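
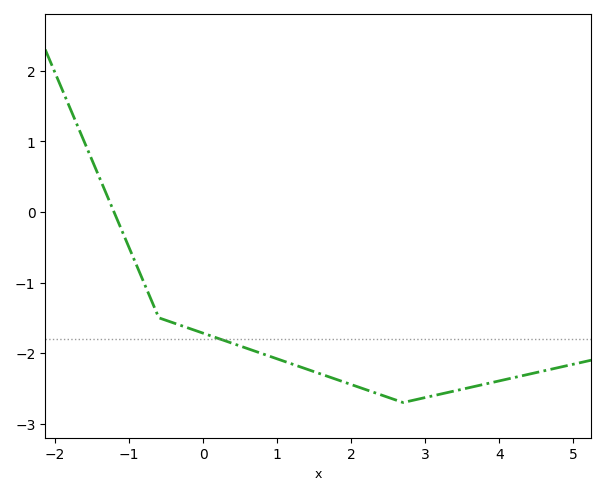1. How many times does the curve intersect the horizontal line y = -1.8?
1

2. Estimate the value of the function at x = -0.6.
-1.5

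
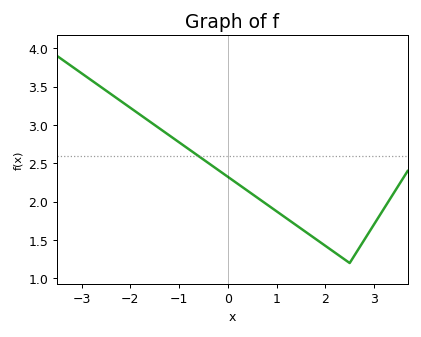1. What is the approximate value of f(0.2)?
2.25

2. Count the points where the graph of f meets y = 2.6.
1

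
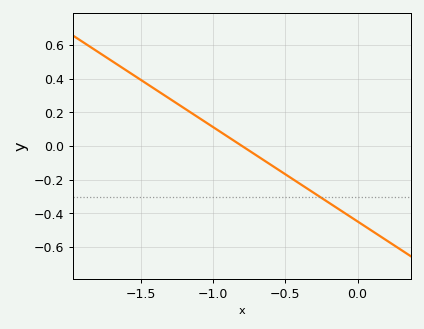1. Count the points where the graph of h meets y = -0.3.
1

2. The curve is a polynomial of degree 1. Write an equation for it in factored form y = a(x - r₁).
y = -0.56(x + 0.8)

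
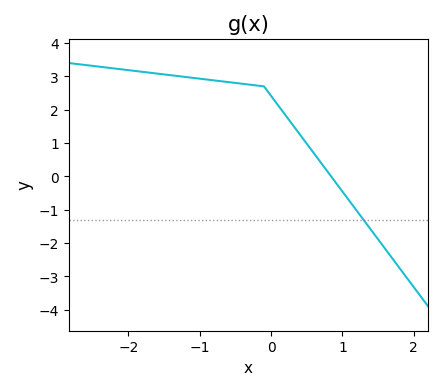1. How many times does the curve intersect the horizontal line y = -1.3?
1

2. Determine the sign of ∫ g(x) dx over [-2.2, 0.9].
positive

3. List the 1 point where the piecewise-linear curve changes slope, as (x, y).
(-0.1, 2.7)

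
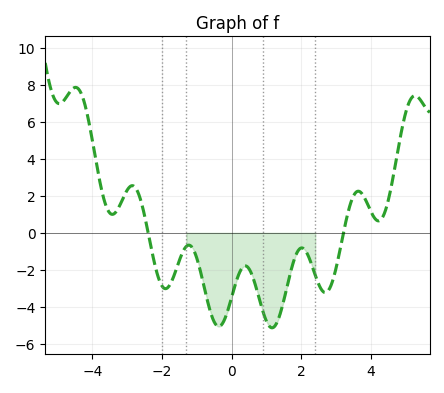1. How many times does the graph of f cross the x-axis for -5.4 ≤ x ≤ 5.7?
2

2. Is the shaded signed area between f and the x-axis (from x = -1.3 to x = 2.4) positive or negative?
negative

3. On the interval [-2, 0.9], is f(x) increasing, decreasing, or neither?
neither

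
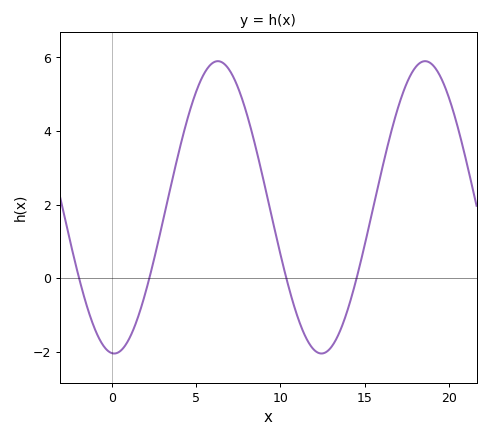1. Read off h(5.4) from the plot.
5.51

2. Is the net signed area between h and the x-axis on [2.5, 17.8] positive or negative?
positive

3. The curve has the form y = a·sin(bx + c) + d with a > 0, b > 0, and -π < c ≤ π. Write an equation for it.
y = 3.97sin(0.51x - 1.63) + 1.93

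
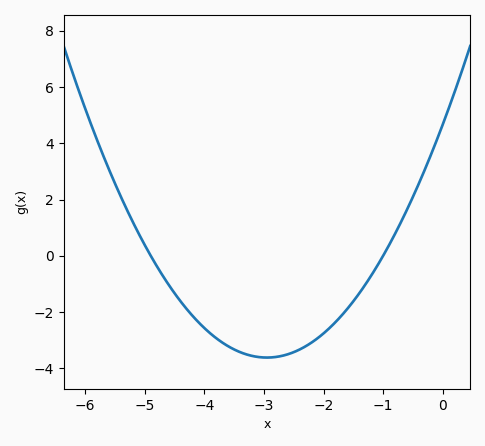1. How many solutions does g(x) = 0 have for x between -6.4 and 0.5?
2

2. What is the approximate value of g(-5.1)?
0.8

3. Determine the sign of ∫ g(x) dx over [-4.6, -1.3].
negative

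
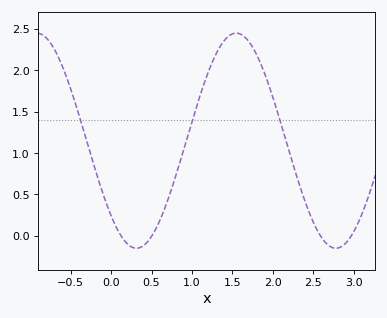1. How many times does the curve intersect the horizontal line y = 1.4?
3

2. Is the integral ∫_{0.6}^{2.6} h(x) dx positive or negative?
positive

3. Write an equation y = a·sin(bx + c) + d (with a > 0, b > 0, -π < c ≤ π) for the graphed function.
y = 1.3sin(2.55x - 2.37) + 1.15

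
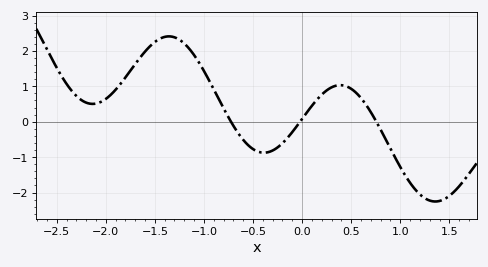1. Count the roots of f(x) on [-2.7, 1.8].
3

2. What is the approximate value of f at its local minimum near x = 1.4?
-2.25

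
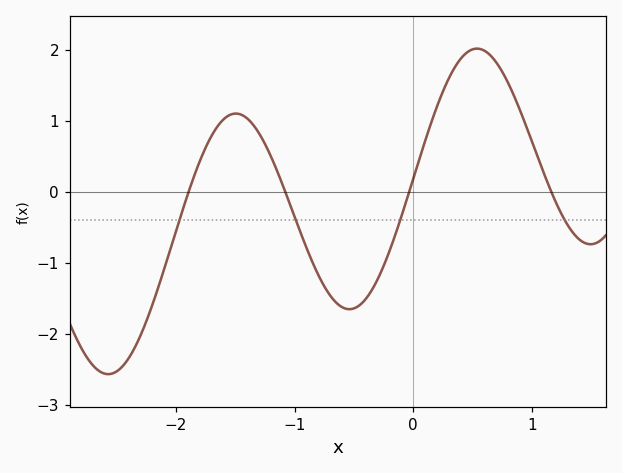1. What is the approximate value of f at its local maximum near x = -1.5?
1.1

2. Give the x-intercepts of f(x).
-1.9, -1.1, 0, 1.2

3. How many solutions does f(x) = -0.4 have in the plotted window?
4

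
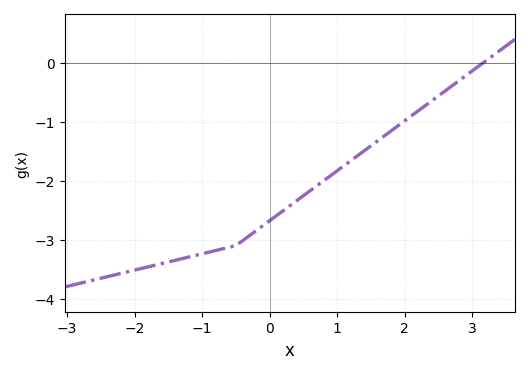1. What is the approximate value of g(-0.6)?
-3.13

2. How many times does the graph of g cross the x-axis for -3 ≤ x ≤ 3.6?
1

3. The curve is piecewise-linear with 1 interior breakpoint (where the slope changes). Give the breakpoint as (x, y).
(-0.5, -3.1)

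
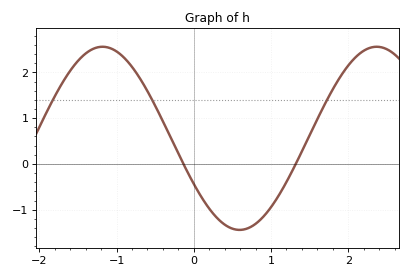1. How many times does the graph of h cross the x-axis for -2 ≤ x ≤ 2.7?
2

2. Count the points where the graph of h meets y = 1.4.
3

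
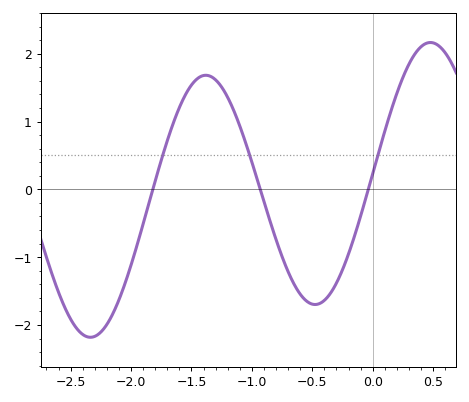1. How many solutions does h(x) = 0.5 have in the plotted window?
3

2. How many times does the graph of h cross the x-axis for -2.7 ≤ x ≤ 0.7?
3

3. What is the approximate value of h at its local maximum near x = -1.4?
1.7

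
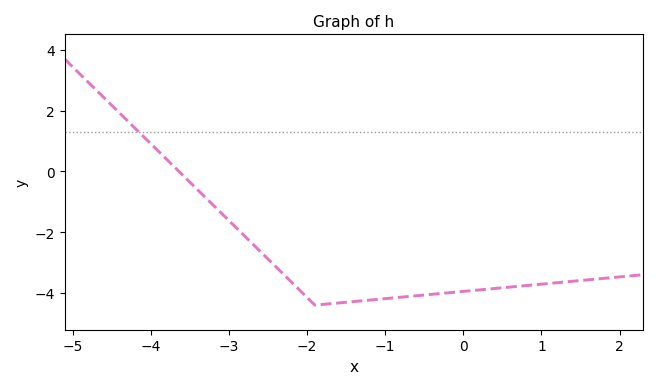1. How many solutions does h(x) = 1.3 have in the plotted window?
1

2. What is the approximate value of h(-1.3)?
-4.2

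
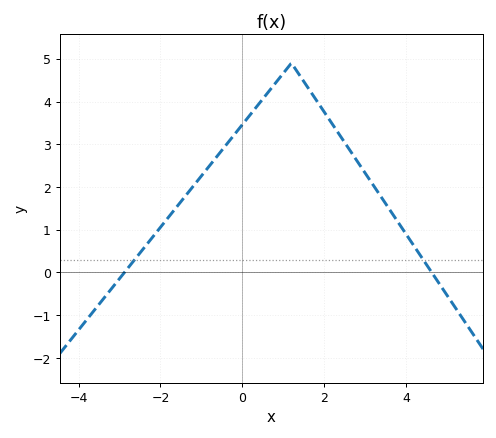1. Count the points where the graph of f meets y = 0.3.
2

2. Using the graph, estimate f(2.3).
3.33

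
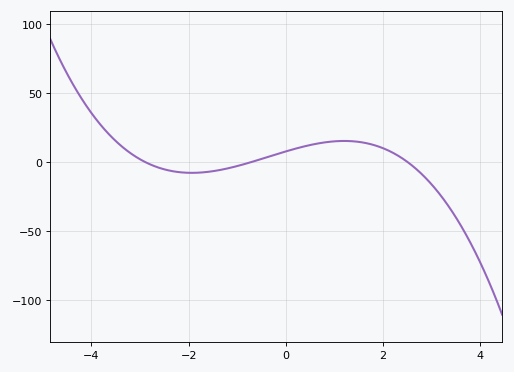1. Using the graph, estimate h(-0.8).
-1.04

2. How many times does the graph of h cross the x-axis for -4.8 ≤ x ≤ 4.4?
3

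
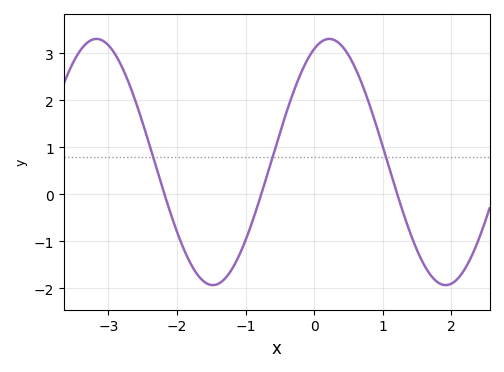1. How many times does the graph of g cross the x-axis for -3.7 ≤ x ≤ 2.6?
3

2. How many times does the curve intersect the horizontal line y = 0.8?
3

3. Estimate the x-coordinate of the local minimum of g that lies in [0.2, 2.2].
1.92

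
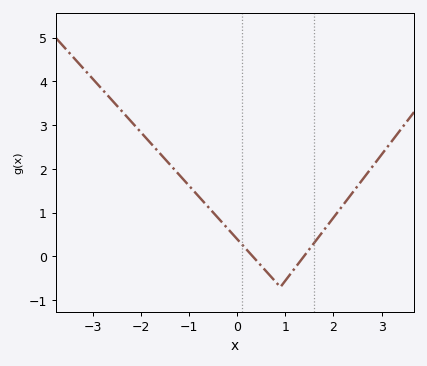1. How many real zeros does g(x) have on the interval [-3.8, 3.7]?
2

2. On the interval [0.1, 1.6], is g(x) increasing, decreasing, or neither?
neither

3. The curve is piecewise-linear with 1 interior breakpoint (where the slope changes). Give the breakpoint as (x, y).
(0.9, -0.7)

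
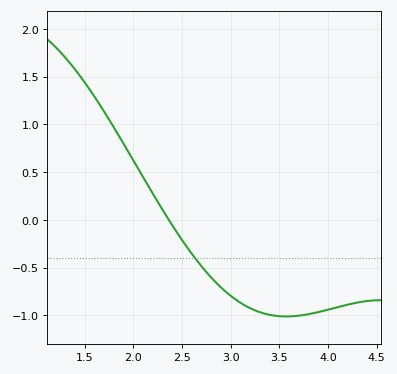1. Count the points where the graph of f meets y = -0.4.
1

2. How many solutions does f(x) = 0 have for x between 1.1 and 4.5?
1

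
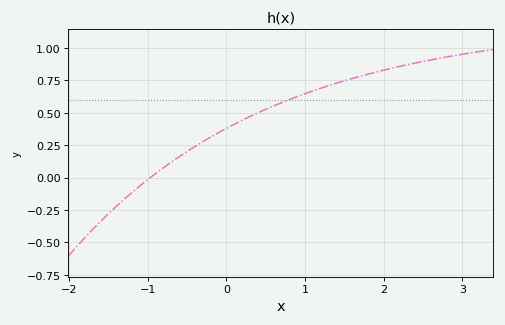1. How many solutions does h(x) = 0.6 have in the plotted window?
1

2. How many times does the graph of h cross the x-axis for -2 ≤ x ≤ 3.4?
1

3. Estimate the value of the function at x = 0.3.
0.48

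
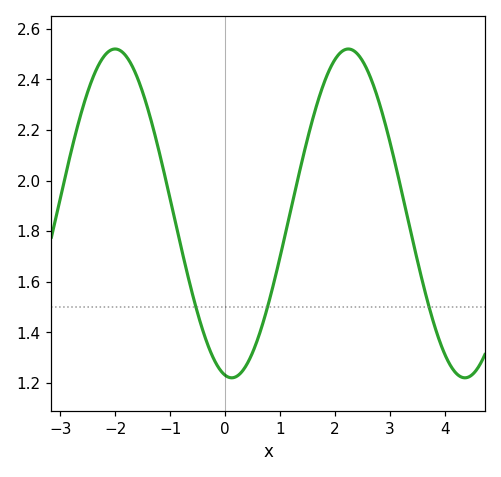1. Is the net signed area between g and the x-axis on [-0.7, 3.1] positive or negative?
positive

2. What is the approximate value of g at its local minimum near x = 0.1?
1.22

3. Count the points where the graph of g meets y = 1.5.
3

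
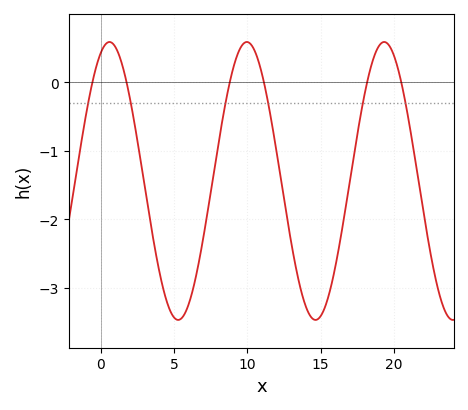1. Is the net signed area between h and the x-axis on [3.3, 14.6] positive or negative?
negative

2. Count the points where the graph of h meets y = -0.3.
6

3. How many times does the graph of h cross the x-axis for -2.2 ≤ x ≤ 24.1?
6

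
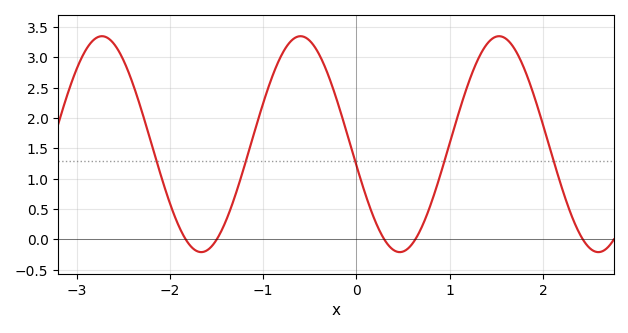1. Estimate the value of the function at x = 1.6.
3.3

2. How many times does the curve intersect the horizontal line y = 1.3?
5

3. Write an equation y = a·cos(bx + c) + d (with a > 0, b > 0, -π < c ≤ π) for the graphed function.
y = 1.78cos(3x + 1.8) + 1.57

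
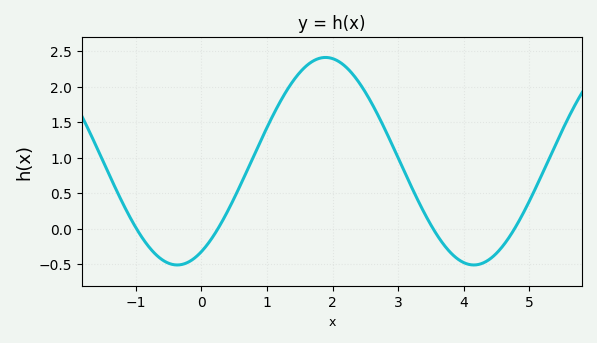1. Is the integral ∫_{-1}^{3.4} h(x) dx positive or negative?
positive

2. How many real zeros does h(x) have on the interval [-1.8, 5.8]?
4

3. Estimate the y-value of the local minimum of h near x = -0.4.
-0.51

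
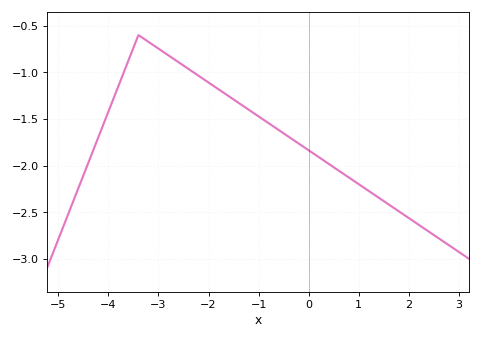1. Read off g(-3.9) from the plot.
-1.28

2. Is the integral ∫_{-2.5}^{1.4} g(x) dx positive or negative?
negative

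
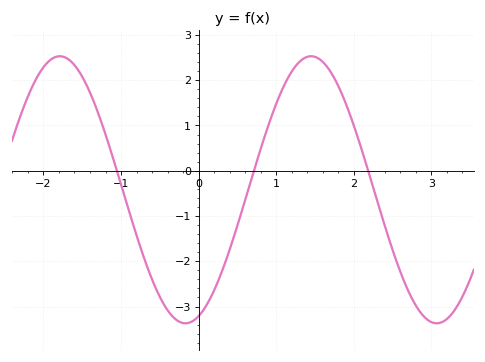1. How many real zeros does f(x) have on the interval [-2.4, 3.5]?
3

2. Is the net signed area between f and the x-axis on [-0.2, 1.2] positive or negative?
negative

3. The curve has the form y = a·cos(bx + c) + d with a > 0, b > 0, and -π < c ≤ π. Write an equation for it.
y = 2.95cos(1.9x - 2.8) - 0.42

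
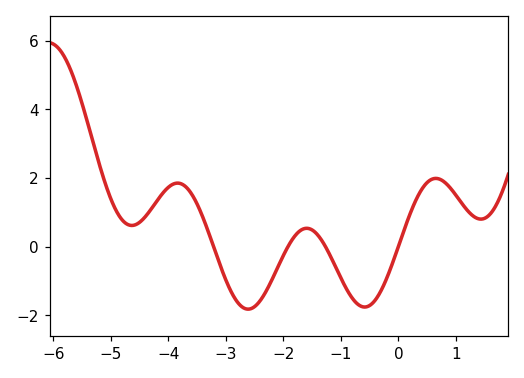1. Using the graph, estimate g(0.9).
1.71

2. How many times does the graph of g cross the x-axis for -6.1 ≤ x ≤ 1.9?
4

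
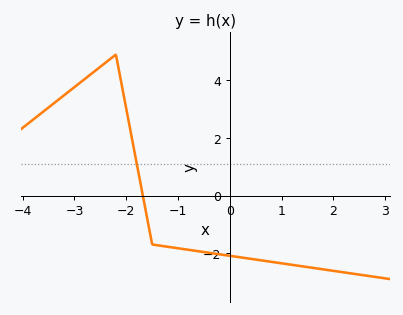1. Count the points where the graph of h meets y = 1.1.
1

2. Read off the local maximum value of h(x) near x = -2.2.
4.8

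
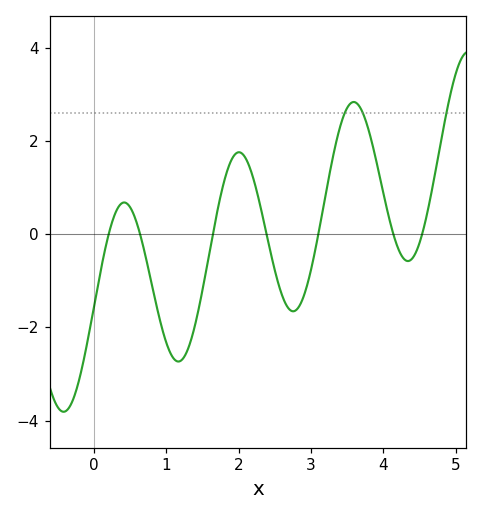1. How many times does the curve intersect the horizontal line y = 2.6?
3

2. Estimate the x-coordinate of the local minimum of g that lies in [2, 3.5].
2.76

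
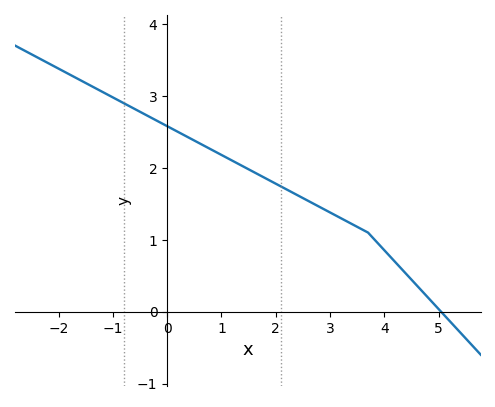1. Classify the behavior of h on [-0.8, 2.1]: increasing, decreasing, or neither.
decreasing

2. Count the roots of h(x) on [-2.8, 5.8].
1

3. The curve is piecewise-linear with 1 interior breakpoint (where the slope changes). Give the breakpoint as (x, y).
(3.7, 1.1)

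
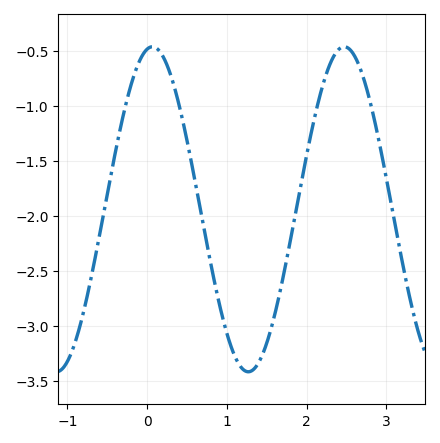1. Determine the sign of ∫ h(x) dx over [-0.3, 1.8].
negative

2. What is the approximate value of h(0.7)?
-2.07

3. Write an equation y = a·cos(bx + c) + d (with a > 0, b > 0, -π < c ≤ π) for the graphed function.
y = 1.48cos(2.61x - 0.172) - 1.94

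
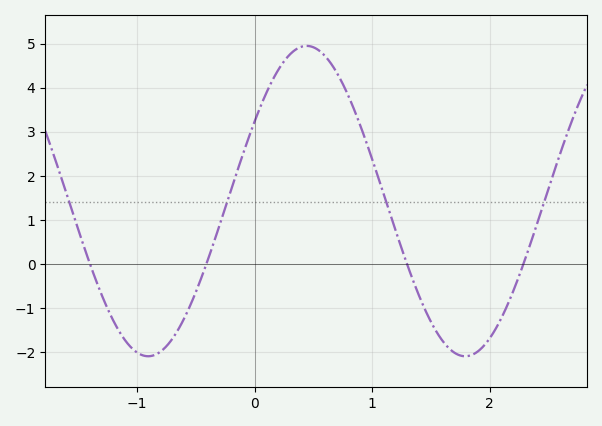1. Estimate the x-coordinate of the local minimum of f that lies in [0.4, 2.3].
1.8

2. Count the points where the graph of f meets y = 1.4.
4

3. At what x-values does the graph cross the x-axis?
-1.4, -0.4, 1.3, 2.3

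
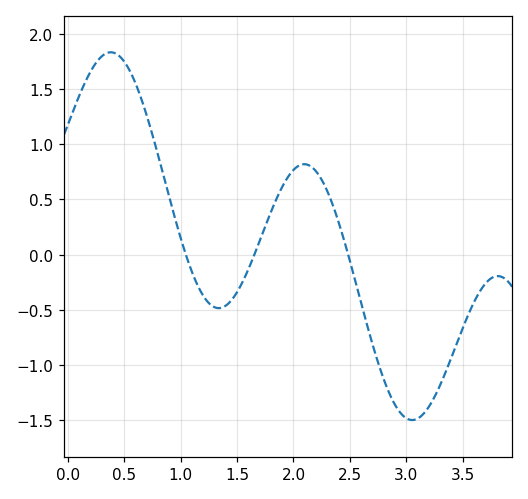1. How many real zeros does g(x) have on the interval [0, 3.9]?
3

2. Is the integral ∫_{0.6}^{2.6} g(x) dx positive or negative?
positive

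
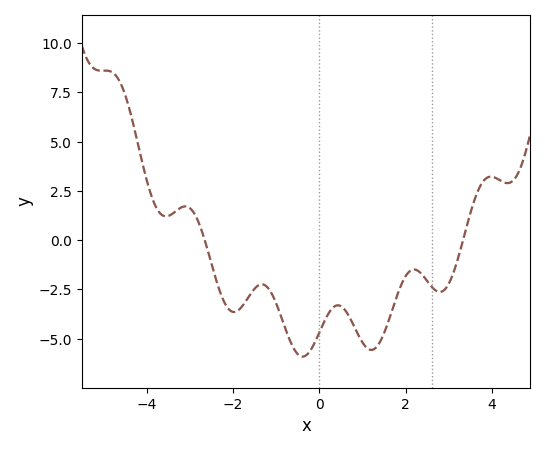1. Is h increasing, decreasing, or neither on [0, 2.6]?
neither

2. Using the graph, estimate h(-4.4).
6.6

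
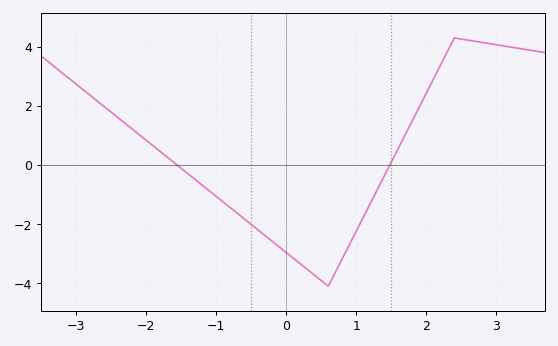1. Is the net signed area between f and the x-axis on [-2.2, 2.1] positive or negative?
negative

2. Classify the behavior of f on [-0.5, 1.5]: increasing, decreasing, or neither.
neither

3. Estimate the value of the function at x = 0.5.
-4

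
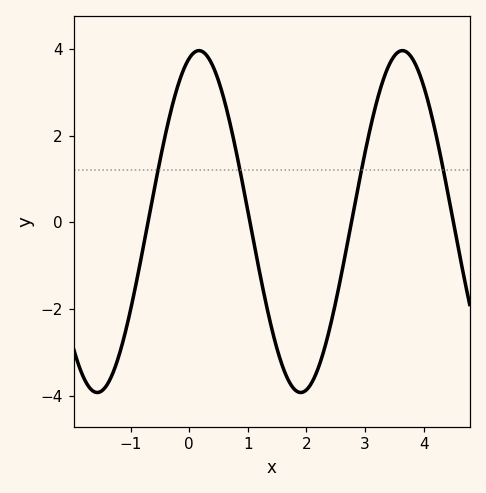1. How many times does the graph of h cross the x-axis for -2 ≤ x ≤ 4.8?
4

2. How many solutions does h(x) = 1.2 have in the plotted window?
4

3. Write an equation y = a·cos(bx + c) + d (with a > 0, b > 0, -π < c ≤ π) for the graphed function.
y = 3.94cos(1.8x - 0.3) + 0.02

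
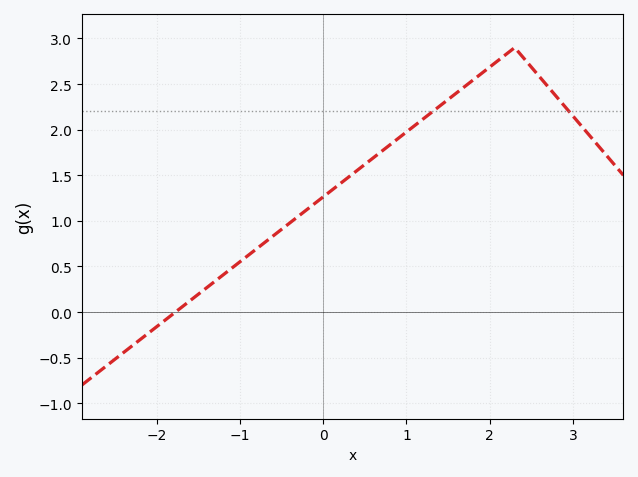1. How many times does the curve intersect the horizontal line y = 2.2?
2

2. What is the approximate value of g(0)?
1.25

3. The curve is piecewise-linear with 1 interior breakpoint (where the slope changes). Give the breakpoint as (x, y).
(2.3, 2.9)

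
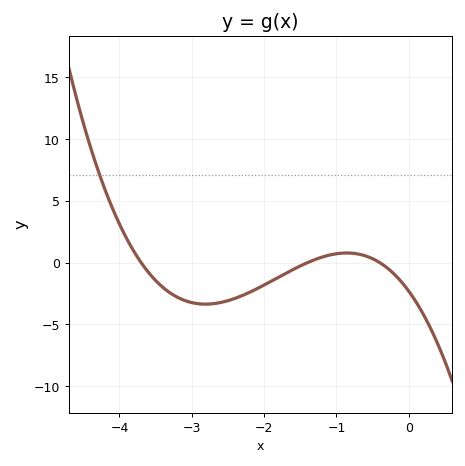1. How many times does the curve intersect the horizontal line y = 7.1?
1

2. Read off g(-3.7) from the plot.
0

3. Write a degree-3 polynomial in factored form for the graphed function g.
y = -1.11(x + 3.7)(x + 1.4)(x + 0.4)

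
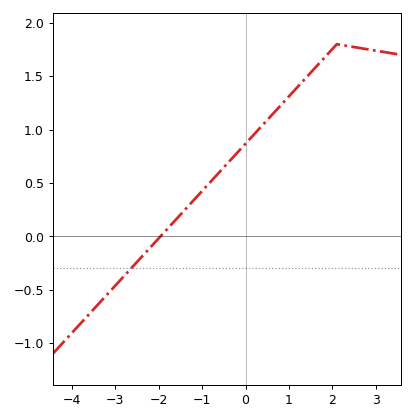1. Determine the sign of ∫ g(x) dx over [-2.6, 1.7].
positive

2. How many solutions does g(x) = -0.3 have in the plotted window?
1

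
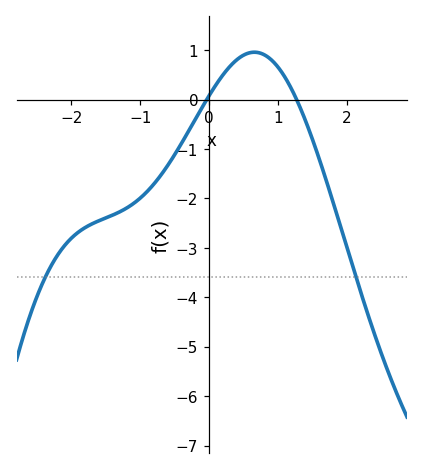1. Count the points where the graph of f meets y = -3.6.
2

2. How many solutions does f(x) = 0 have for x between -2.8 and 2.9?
2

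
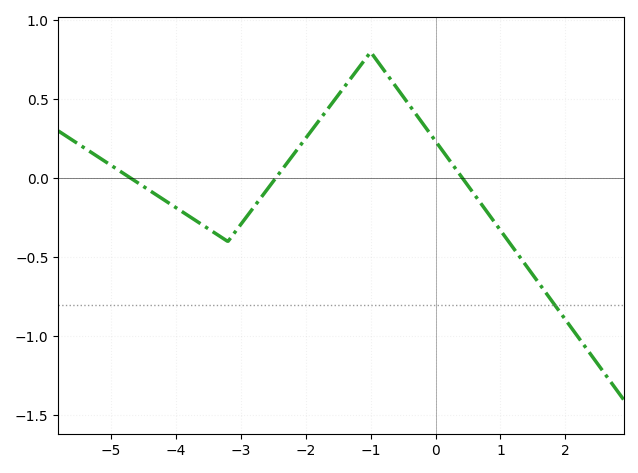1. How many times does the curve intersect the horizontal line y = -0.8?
1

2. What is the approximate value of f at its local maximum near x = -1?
0.8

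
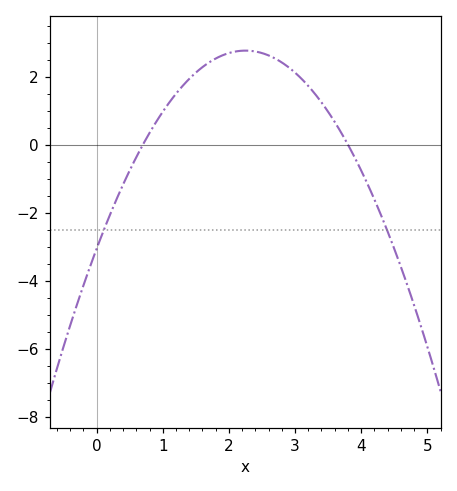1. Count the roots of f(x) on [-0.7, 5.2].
2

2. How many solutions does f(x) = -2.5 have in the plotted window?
2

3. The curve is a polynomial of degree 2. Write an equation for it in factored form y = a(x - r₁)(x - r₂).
y = -1.15(x - 0.7)(x - 3.8)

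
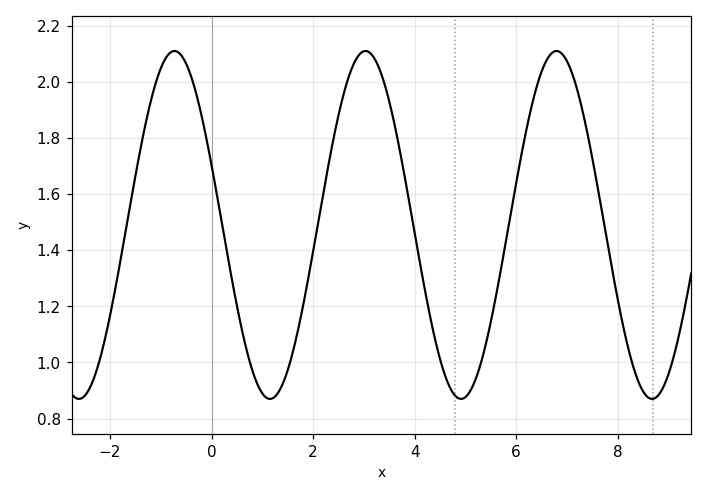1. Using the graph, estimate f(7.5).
1.73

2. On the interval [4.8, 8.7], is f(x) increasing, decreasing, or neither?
neither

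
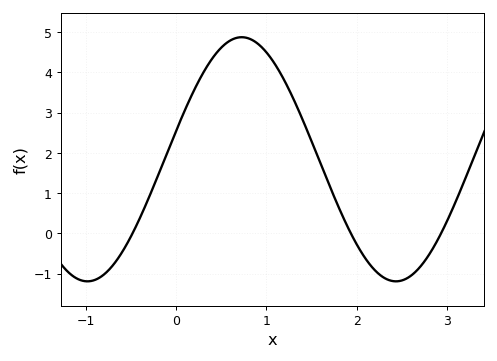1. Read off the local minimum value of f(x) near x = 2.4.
-1.2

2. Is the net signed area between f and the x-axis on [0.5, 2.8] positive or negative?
positive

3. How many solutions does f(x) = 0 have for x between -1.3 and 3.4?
3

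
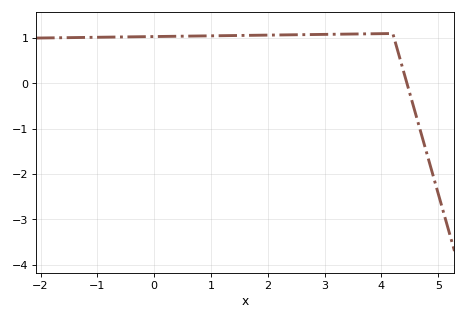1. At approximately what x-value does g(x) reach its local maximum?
4.2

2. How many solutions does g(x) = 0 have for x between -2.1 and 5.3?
1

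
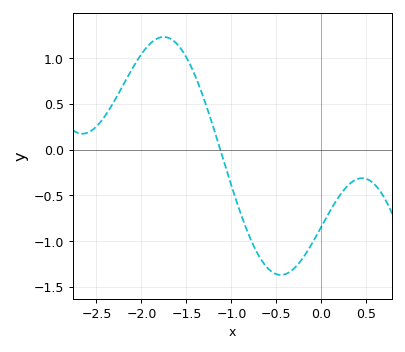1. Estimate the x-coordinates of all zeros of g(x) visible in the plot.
-1.1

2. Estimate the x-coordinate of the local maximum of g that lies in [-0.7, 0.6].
0.45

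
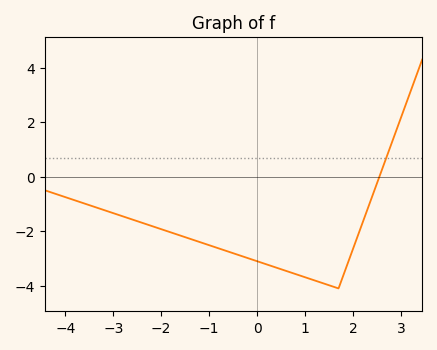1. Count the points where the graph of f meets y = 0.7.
1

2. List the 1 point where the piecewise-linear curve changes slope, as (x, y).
(1.7, -4.1)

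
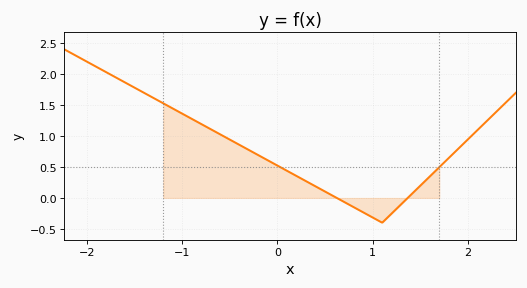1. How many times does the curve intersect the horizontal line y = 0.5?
2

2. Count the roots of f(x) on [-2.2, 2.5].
2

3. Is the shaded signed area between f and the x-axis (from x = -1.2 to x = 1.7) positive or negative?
positive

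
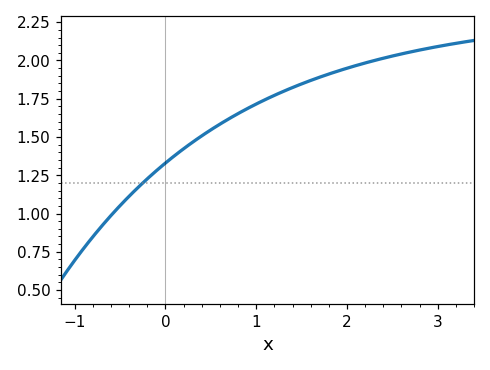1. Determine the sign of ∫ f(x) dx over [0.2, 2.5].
positive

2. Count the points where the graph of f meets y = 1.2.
1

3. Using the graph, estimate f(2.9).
2.08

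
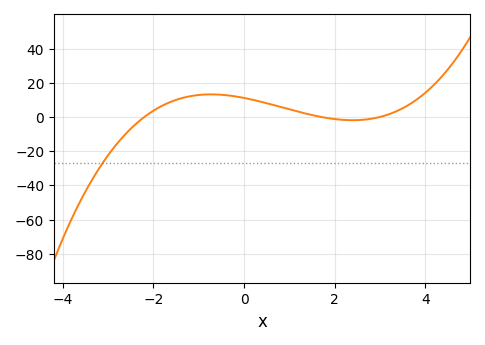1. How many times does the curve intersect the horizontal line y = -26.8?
1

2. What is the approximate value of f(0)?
12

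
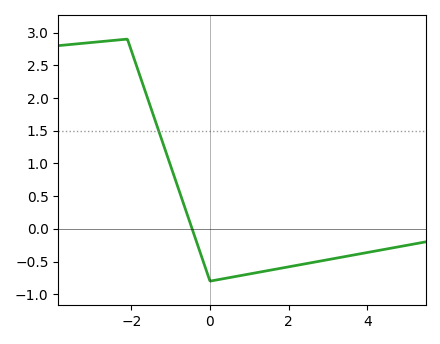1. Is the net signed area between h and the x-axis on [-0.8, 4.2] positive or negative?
negative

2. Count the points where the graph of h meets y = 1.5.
1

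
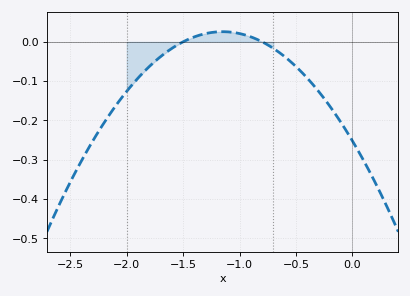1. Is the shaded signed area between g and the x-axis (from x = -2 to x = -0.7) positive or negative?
negative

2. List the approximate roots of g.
-1.5, -0.8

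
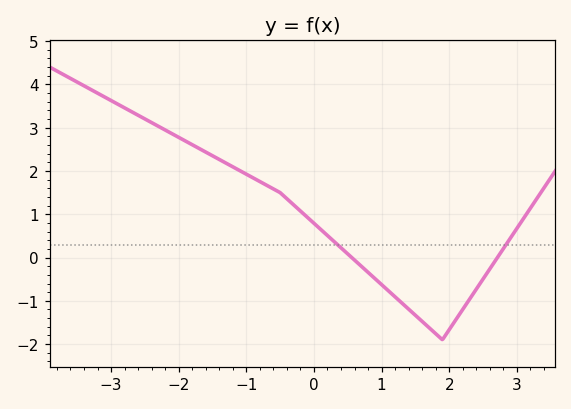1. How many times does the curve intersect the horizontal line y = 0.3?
2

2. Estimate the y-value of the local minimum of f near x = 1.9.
-1.9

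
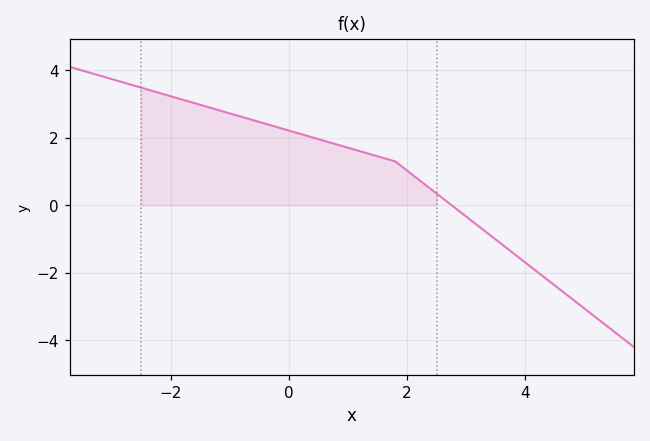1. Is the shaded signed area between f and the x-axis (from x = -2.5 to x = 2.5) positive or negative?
positive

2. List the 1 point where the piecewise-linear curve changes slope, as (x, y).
(1.8, 1.3)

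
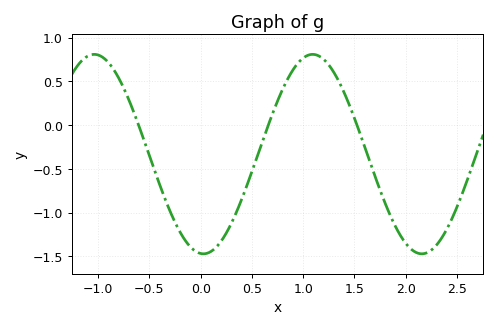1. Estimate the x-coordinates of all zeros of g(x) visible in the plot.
-0.6, 0.7, 1.5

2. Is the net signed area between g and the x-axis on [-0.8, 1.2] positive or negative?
negative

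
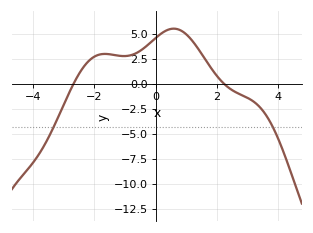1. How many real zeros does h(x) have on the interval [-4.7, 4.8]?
2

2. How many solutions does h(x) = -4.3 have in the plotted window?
2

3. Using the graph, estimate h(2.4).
-0.429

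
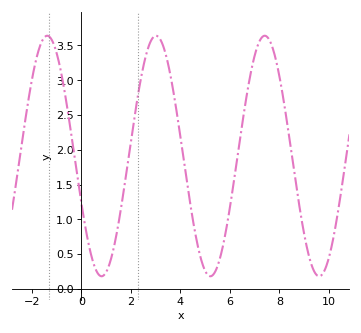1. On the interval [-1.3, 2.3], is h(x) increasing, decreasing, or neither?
neither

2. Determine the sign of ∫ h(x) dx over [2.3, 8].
positive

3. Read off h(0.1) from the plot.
1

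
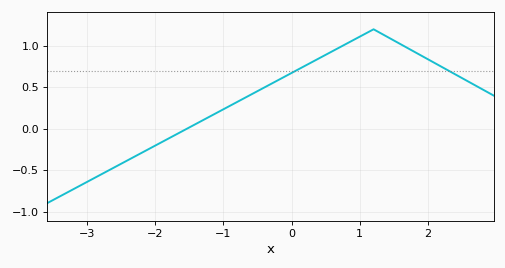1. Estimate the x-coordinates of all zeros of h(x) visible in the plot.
-1.5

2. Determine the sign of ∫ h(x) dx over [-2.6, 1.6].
positive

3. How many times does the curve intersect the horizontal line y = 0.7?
2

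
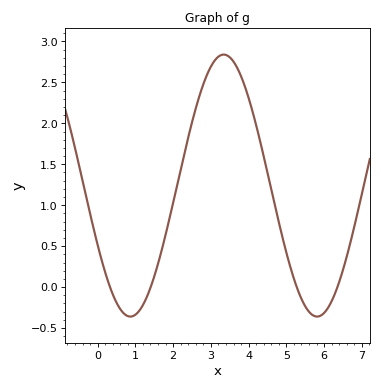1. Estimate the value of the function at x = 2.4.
1.83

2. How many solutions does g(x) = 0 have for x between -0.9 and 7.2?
4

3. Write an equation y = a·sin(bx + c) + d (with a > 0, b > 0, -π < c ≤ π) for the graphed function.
y = 1.6sin(1.27x - 2.67) + 1.24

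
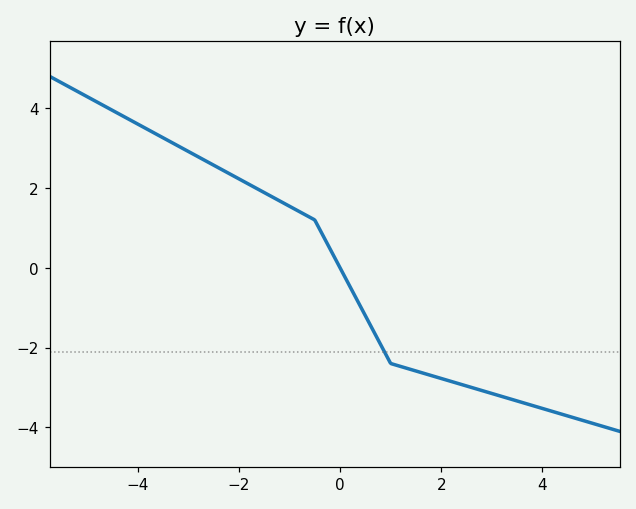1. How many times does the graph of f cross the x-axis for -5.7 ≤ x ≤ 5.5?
1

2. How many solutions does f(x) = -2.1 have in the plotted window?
1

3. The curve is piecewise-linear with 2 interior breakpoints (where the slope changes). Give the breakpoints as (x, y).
(-0.5, 1.2); (1, -2.4)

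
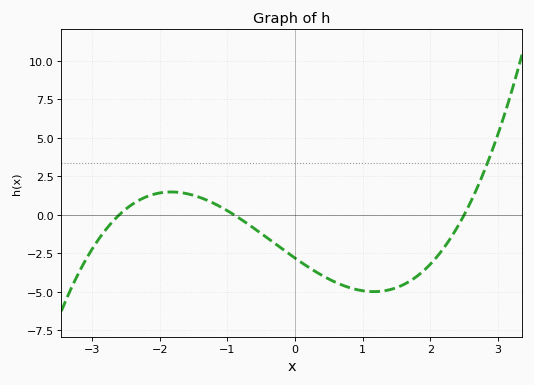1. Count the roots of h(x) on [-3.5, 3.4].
3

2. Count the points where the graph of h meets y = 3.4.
1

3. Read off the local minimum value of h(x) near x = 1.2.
-5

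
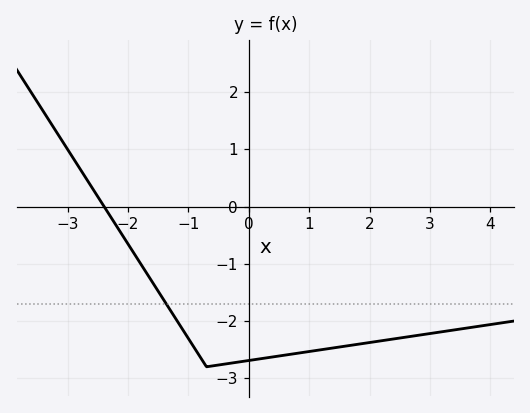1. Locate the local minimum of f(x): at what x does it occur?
-0.6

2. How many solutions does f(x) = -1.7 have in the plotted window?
1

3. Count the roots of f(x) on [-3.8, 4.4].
1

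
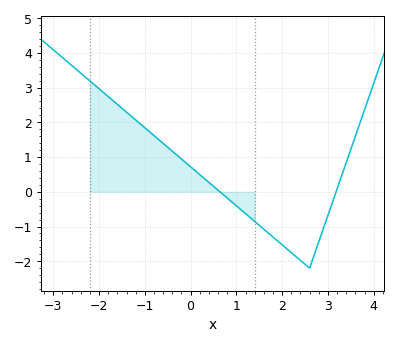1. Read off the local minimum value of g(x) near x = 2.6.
-2.2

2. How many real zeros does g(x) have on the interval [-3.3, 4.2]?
2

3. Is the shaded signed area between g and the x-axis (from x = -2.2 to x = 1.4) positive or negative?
positive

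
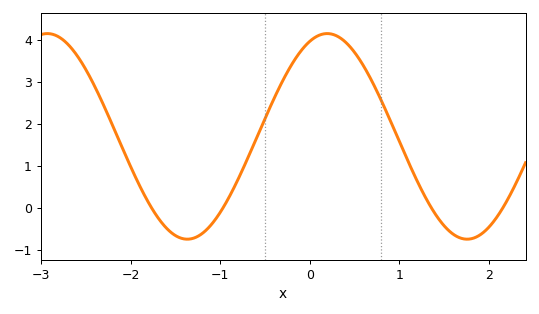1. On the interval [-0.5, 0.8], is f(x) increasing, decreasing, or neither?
neither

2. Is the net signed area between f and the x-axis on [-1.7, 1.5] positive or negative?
positive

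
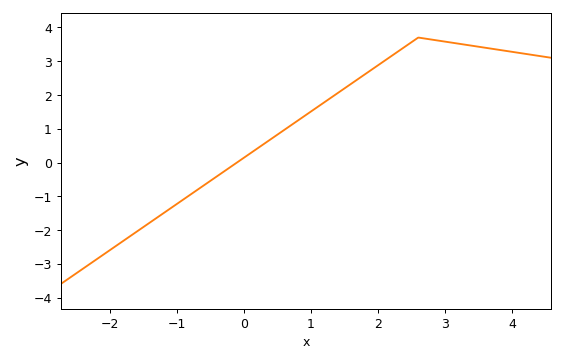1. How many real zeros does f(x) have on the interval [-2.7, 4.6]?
1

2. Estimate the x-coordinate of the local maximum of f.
2.6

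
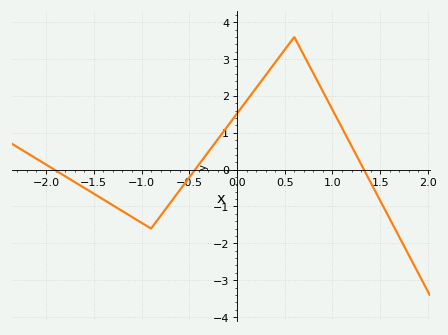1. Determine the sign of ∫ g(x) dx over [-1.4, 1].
positive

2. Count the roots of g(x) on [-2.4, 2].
3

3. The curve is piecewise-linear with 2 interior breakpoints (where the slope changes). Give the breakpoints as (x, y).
(-0.9, -1.6); (0.6, 3.6)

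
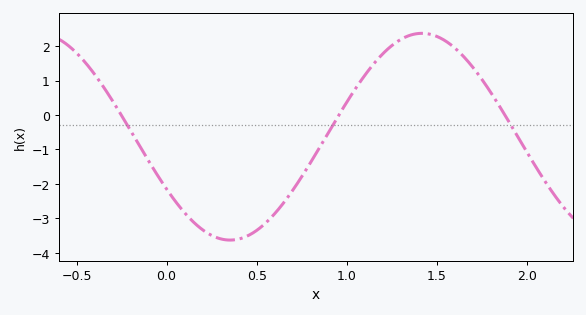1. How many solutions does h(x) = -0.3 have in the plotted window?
3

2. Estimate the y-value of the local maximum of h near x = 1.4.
2.37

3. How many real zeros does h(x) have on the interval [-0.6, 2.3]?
3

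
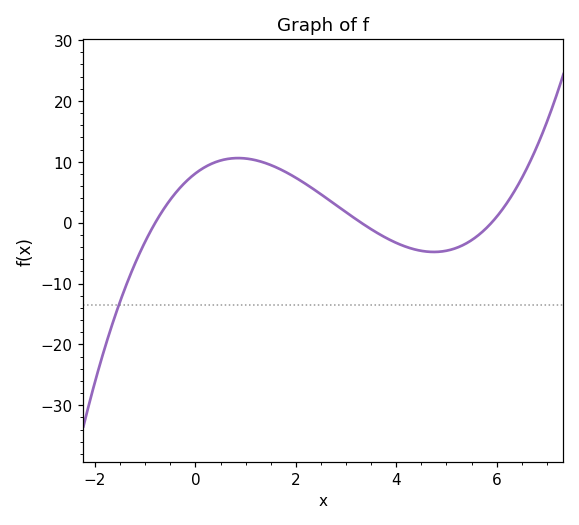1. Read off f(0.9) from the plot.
11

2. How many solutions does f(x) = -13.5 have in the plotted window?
1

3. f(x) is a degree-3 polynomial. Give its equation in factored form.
y = 0.52(x + 0.8)(x - 3.3)(x - 5.9)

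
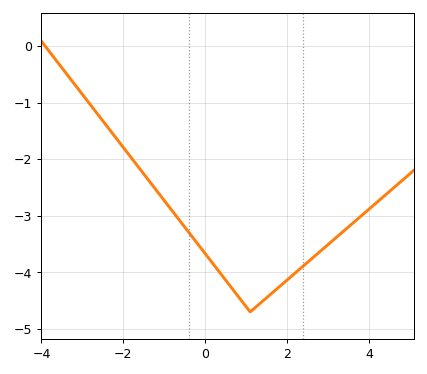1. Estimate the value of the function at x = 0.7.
-4.32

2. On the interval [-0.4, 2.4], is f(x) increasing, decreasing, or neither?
neither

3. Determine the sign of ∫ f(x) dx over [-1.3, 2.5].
negative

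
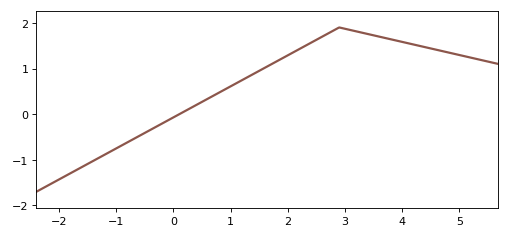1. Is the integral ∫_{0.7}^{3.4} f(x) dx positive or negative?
positive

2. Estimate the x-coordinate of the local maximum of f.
3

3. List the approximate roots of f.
0.2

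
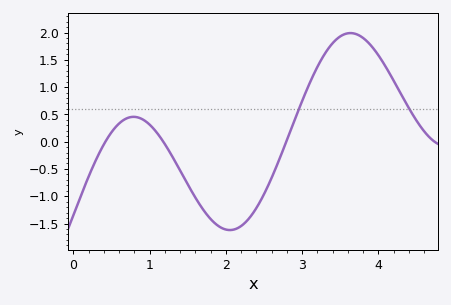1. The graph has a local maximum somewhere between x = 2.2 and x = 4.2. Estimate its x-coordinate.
3.63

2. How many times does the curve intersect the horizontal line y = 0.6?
2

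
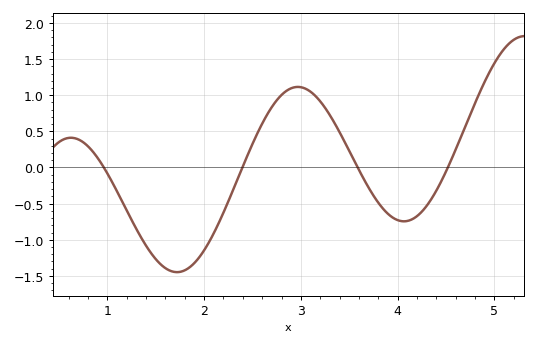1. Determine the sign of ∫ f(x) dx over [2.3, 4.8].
positive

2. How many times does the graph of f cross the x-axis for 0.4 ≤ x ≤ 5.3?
4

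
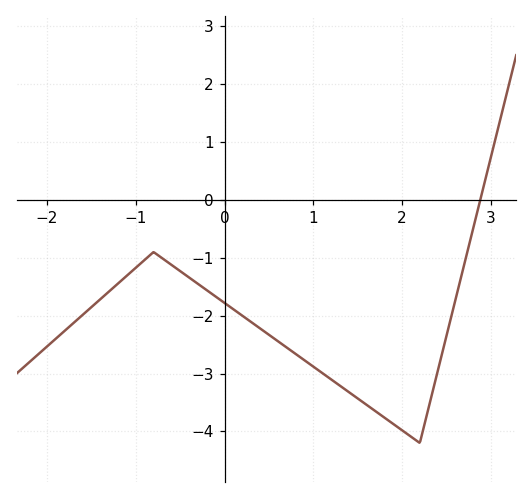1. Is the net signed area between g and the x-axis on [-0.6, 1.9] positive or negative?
negative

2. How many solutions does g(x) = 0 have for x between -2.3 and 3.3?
1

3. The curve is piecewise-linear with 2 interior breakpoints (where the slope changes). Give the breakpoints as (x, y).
(-0.8, -0.9); (2.2, -4.2)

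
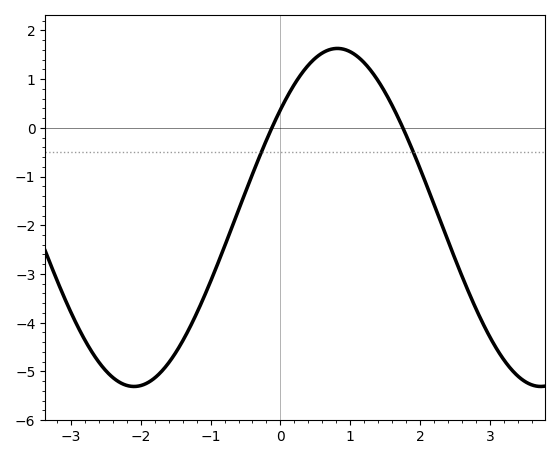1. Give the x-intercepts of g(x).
-0.123, 1.75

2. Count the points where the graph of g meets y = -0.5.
2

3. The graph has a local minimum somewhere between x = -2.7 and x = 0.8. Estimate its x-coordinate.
-2.09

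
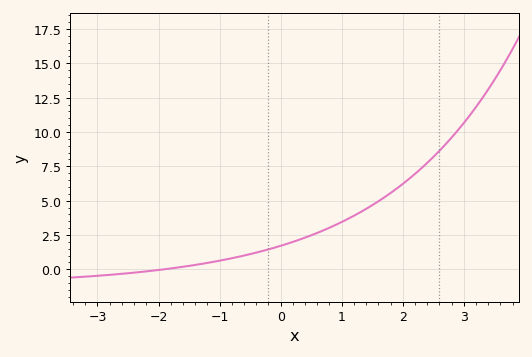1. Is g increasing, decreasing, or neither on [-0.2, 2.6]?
increasing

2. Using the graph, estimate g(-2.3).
-0.2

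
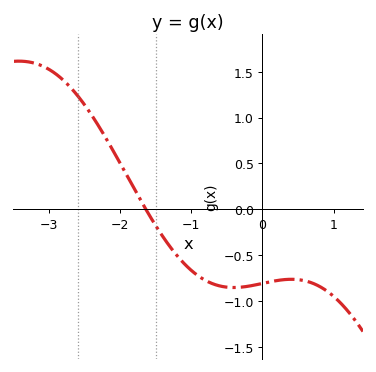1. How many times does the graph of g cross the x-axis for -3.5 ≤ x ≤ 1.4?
1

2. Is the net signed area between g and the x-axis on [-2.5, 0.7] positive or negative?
negative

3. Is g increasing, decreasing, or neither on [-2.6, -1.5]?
decreasing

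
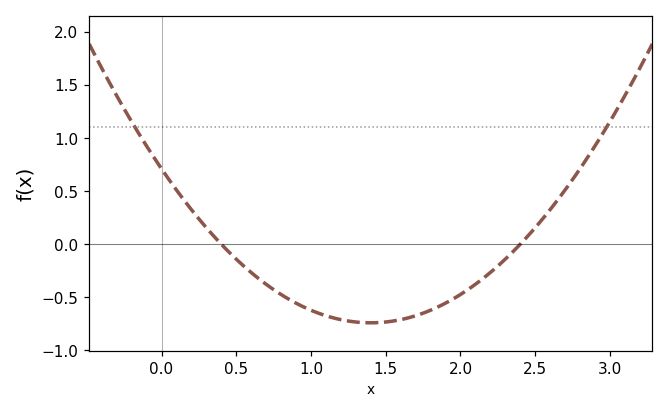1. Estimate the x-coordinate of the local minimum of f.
1.4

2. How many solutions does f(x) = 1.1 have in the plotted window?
2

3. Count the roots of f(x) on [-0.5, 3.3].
2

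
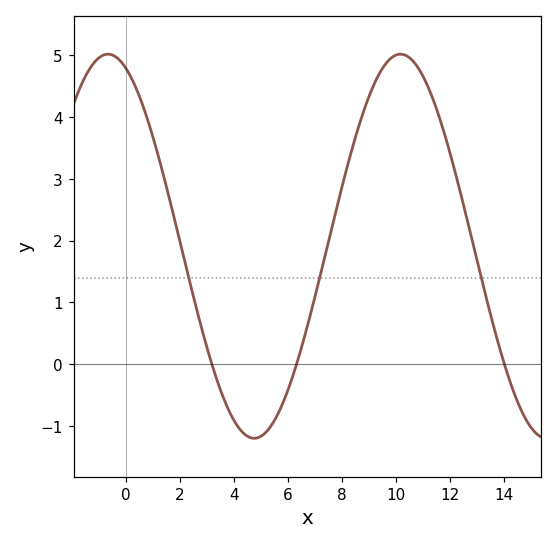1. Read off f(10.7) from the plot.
4.9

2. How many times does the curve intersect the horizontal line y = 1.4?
3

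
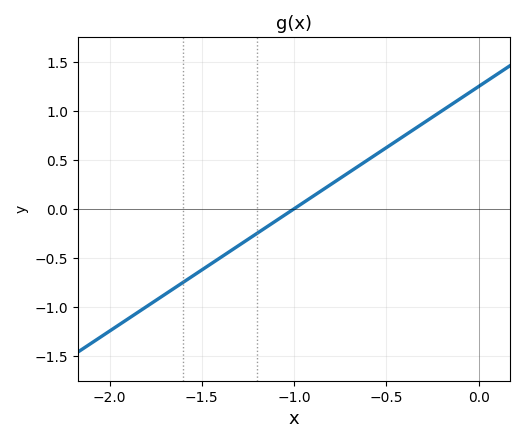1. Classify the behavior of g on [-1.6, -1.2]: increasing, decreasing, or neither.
increasing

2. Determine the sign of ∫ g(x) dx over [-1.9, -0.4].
negative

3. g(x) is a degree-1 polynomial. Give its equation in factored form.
y = 1.25(x + 1)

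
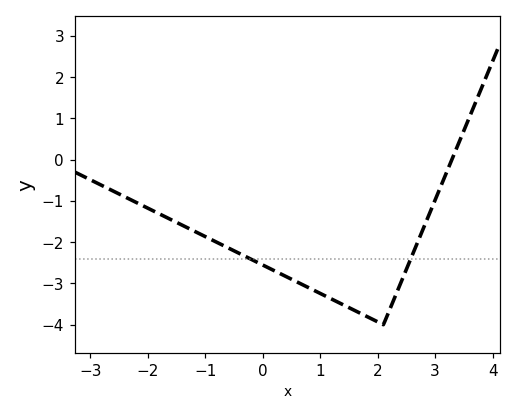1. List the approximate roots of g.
3.3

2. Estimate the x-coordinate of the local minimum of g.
2.1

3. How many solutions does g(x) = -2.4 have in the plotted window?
2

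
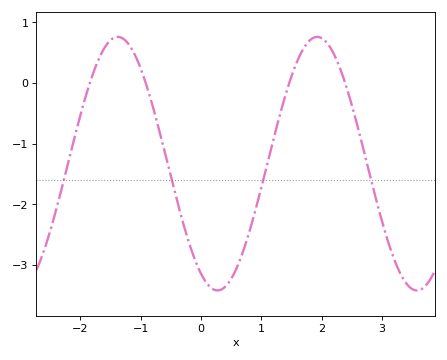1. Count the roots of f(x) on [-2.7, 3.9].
4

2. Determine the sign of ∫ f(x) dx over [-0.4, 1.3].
negative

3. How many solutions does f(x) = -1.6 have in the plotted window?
4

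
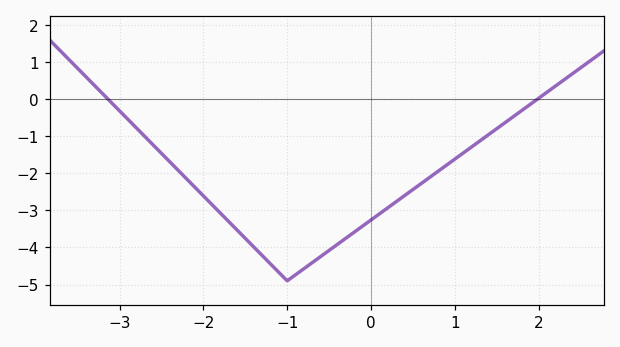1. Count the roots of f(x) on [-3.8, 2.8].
2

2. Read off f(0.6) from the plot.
-2.3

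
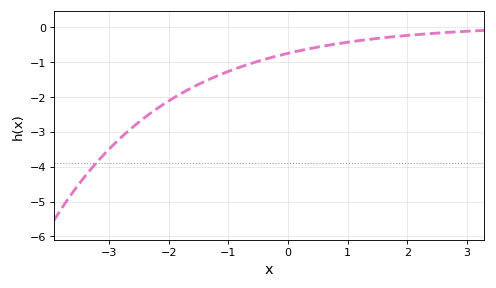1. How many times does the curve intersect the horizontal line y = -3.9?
1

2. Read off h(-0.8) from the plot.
-1.14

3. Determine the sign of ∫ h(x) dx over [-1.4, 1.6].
negative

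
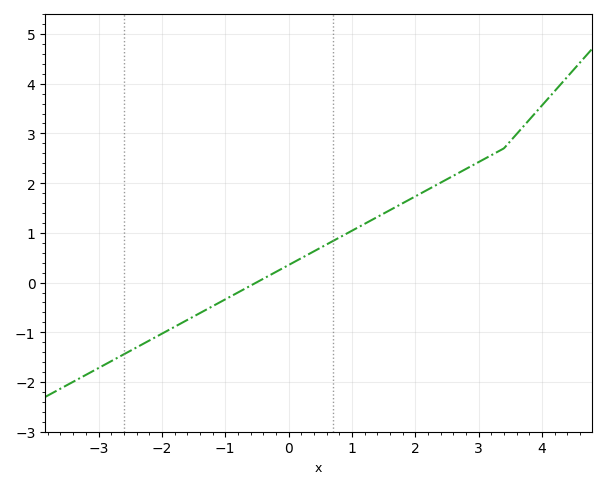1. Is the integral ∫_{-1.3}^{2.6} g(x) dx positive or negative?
positive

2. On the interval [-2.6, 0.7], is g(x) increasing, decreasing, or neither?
increasing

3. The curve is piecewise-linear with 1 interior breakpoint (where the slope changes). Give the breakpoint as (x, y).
(3.4, 2.7)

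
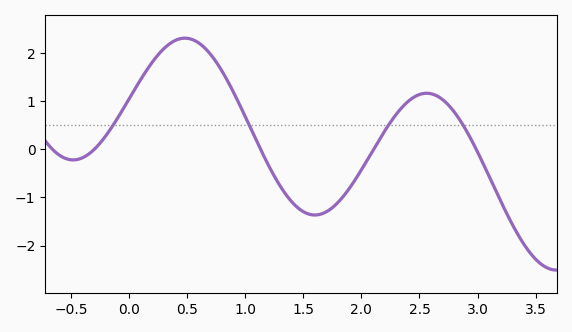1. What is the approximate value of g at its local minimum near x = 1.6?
-1.4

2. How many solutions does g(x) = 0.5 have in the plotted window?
4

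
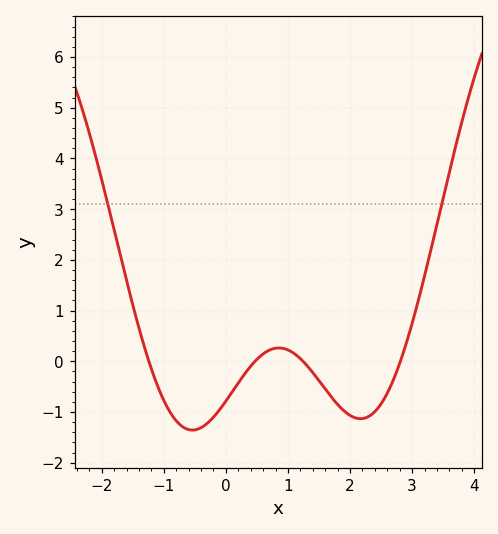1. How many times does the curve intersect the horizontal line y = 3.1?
2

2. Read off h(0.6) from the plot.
0.1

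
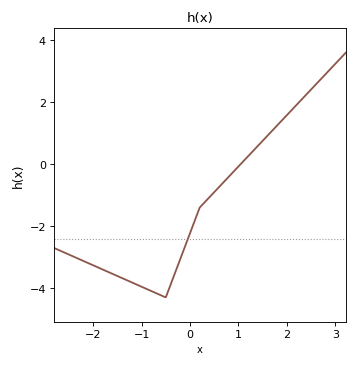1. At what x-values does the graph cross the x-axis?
1.05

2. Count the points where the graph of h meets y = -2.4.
1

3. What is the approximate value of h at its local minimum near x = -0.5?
-4.3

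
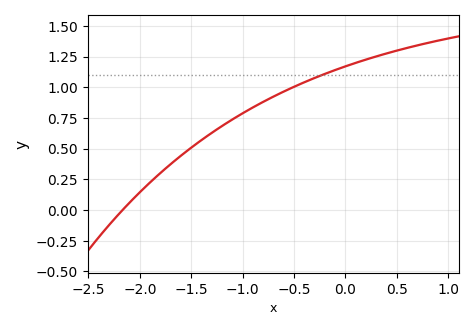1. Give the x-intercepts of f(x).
-2.15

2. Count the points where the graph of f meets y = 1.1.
1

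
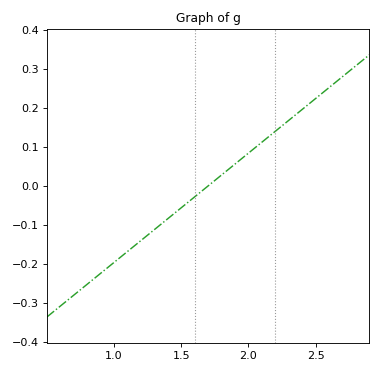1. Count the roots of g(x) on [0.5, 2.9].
1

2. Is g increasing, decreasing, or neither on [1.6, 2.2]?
increasing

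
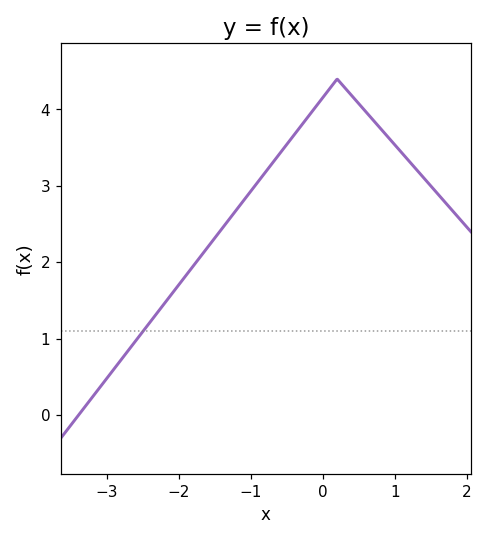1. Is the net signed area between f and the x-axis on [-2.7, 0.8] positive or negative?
positive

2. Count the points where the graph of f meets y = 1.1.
1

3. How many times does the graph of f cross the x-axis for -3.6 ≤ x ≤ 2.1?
1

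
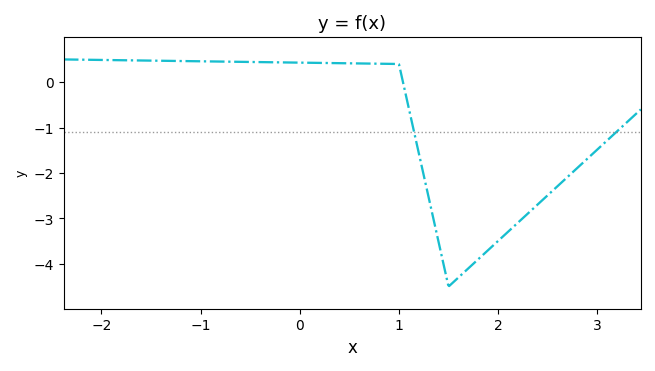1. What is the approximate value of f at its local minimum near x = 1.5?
-4.5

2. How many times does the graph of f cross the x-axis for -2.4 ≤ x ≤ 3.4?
1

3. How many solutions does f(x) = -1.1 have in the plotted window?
2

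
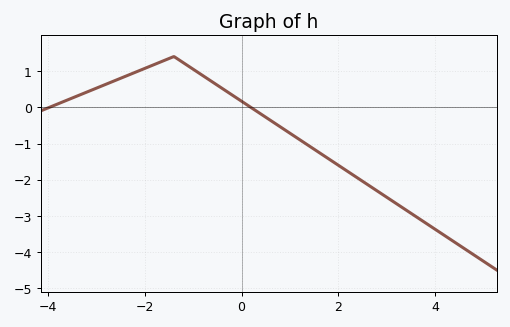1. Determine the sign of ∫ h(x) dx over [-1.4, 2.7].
negative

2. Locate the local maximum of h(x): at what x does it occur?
-1.4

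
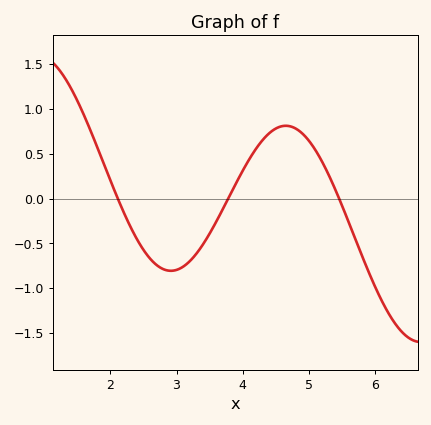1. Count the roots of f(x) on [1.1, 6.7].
3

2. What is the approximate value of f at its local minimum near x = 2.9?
-0.8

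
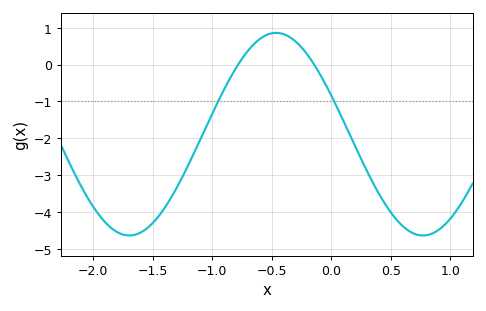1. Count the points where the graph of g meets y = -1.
2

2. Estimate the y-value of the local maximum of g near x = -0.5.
0.86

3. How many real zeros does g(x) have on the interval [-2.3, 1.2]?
2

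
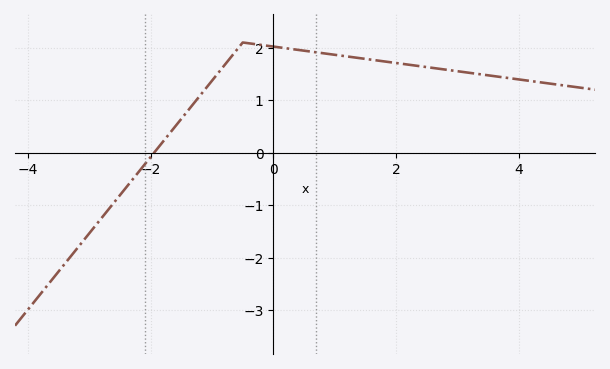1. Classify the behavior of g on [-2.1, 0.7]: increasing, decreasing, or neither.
neither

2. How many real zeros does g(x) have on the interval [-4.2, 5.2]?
1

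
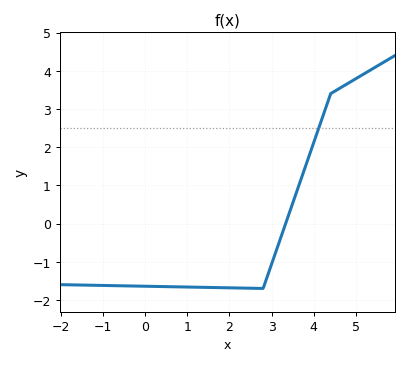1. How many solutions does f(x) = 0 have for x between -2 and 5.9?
1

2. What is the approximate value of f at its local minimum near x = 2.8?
-1.7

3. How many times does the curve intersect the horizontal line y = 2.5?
1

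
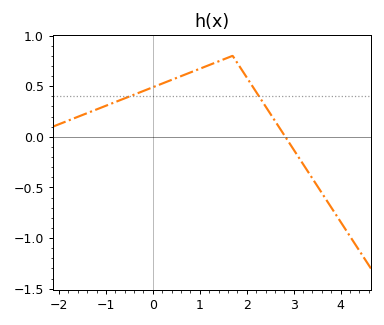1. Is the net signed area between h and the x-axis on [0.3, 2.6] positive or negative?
positive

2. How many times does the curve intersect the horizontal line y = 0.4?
2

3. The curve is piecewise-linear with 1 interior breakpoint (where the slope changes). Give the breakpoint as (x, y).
(1.7, 0.8)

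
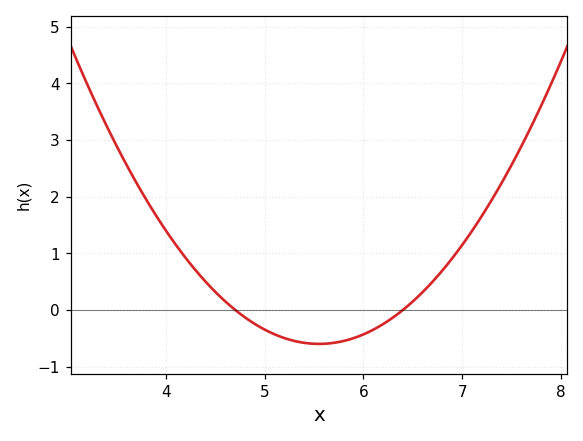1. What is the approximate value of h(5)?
-0.349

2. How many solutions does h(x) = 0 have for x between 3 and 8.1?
2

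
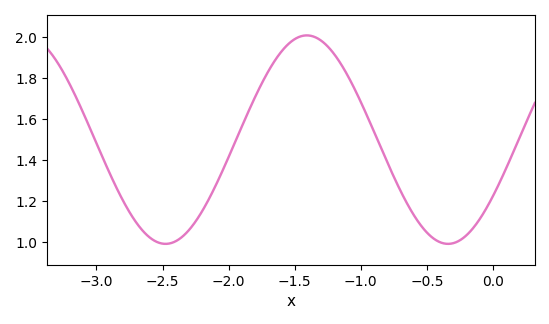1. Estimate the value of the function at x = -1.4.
2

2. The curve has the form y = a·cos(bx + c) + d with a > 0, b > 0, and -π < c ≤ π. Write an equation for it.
y = 0.51cos(2.9x - 2.1) + 1.5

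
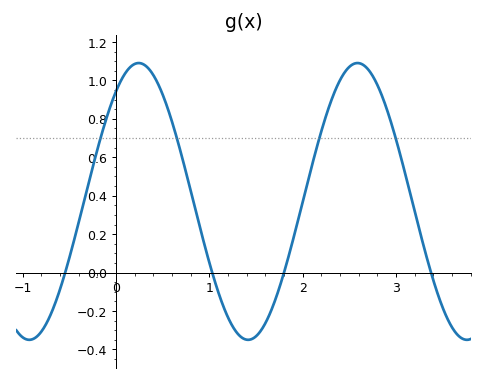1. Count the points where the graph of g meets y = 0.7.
4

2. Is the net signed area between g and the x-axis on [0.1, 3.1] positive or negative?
positive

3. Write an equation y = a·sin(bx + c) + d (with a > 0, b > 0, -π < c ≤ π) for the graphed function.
y = 0.72sin(2.68x + 0.92) + 0.37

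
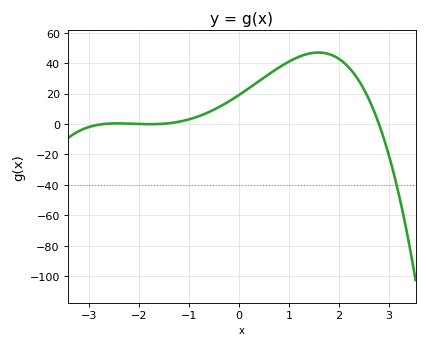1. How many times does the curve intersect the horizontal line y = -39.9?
1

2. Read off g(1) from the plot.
42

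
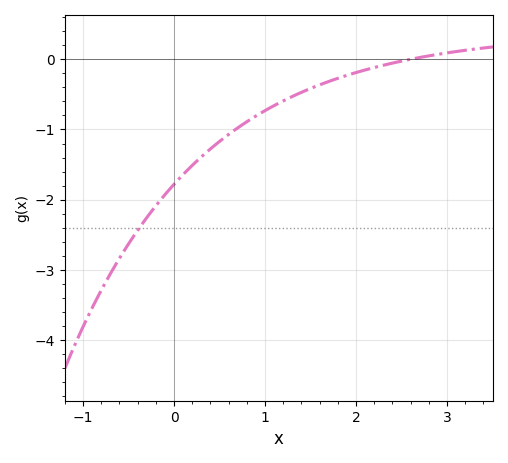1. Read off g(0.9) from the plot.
-0.8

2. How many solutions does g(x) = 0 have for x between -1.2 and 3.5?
1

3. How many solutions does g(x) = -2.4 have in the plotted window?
1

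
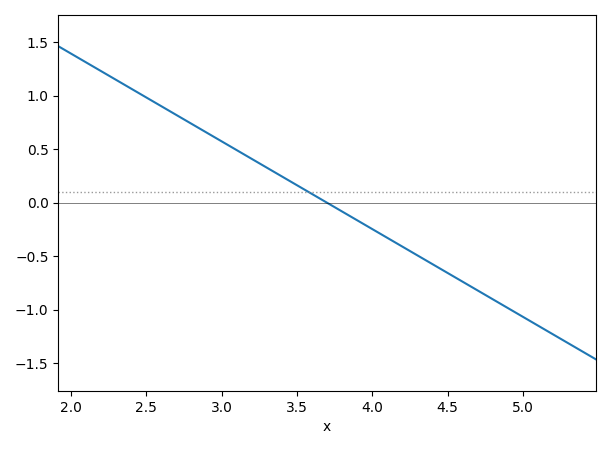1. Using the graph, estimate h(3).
0.55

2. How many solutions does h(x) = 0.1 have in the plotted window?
1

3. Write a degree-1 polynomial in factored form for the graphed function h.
y = -0.82(x - 3.7)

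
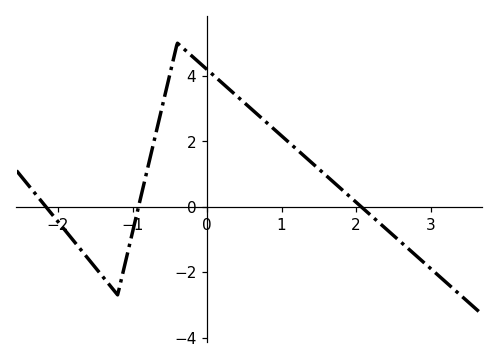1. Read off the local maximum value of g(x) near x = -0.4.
5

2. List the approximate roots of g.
-2.2, -0.9, 2.1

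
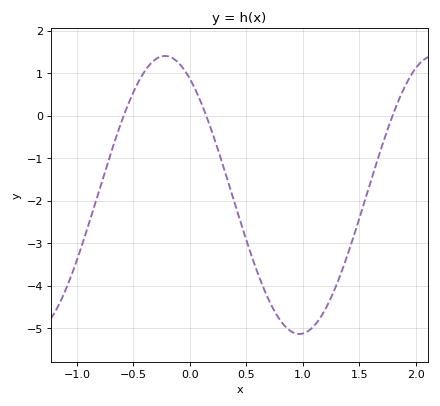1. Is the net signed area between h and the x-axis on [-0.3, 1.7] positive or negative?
negative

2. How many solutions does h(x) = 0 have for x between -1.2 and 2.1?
3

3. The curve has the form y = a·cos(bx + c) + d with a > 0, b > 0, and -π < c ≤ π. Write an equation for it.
y = 3.27cos(2.64x + 0.58) - 1.86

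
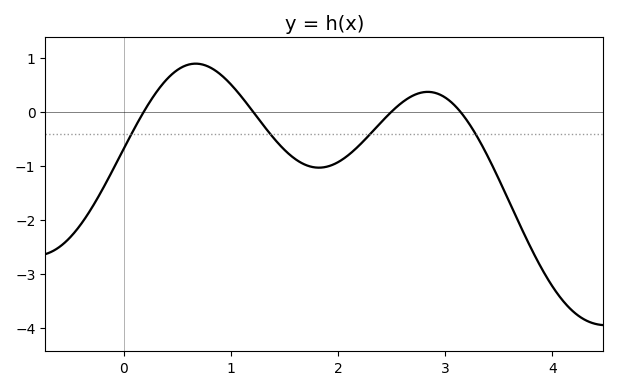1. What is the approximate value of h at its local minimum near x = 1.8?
-1.03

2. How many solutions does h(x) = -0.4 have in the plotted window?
4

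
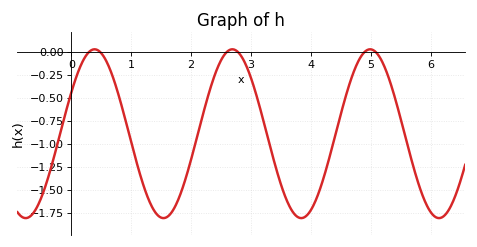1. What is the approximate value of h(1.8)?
-1.6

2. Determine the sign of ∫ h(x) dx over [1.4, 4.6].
negative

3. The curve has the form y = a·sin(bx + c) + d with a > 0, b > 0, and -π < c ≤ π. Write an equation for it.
y = 0.92sin(2.7x + 0.51) - 0.89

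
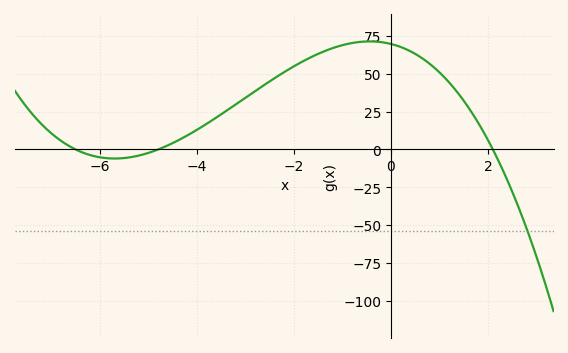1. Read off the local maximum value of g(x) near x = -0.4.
70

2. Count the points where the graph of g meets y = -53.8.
1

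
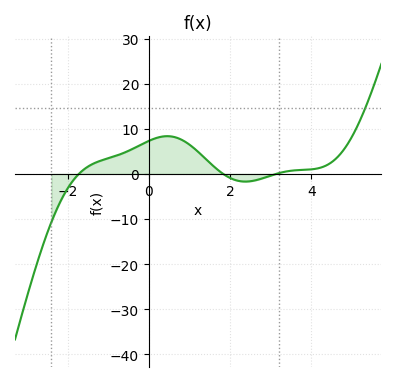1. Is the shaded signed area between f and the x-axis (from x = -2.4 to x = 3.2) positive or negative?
positive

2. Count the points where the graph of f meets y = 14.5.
1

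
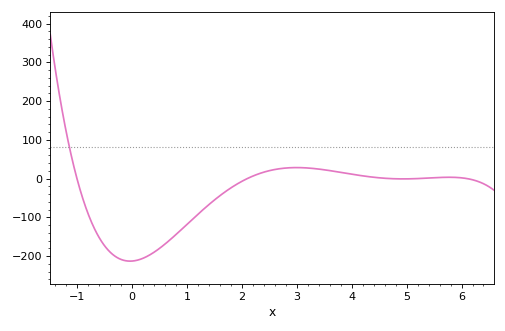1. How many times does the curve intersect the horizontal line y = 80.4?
1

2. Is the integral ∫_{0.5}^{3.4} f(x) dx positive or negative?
negative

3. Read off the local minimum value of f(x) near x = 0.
-213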